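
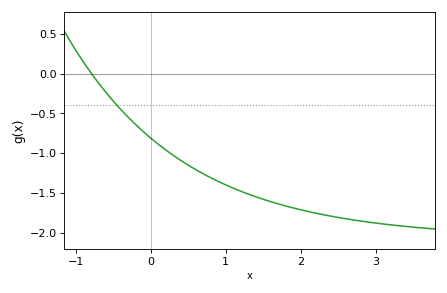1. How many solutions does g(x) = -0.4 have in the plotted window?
1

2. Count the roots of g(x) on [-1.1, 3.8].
1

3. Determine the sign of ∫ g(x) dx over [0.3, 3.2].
negative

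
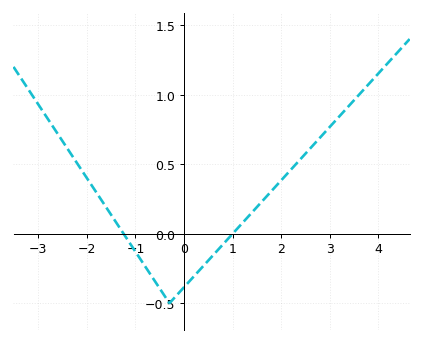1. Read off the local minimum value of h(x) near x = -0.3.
-0.499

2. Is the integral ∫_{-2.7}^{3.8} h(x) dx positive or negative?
positive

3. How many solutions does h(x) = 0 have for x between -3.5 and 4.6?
2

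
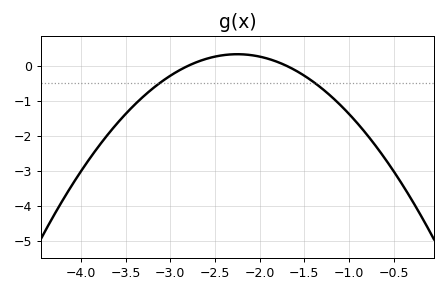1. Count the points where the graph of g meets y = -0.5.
2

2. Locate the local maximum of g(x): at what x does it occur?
-2.2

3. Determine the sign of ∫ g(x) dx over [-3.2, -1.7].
positive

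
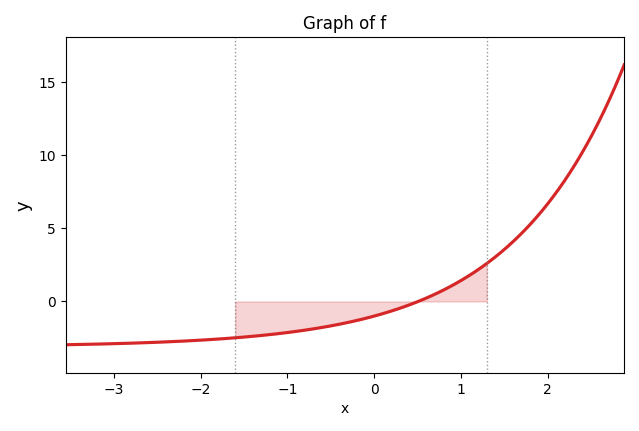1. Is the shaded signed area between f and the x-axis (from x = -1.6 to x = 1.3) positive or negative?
negative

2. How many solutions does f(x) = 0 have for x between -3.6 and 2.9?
1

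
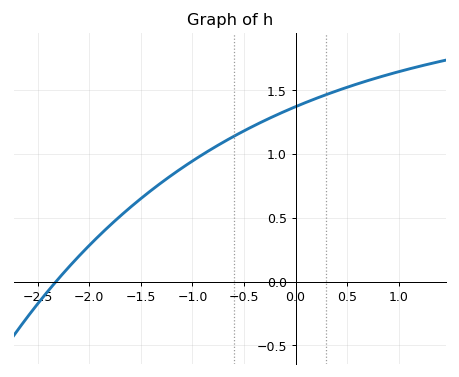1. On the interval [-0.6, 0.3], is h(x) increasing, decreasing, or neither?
increasing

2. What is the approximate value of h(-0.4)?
1.2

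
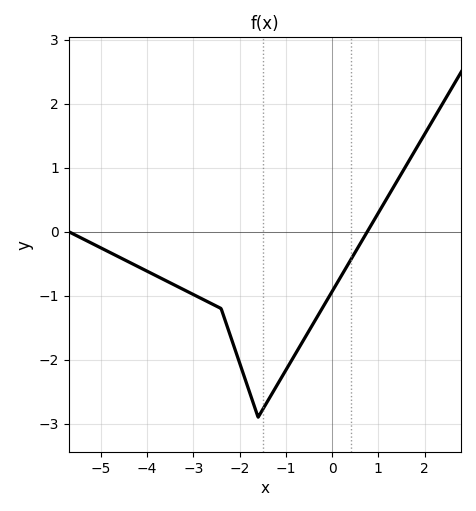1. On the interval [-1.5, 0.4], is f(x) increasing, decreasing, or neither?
increasing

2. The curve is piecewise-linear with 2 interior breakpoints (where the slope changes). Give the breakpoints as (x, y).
(-2.4, -1.2); (-1.6, -2.9)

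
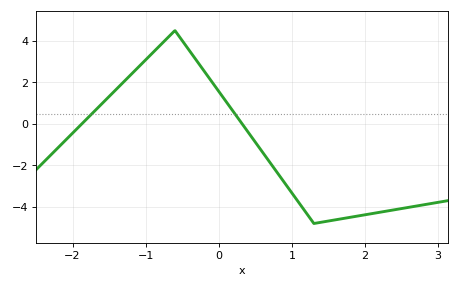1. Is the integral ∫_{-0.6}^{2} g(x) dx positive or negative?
negative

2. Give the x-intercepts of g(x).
-1.9, 0.3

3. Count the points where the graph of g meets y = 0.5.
2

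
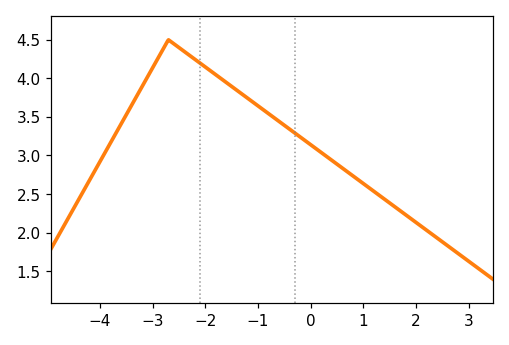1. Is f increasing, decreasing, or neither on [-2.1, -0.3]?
decreasing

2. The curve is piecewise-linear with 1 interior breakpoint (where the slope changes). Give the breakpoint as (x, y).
(-2.7, 4.5)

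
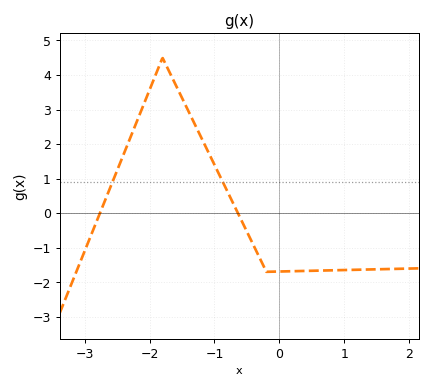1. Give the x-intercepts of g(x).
-2.76, -0.639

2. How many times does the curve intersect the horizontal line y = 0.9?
2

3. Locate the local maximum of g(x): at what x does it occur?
-1.8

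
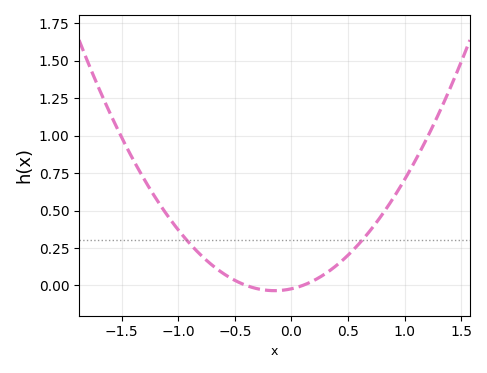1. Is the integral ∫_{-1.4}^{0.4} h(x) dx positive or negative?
positive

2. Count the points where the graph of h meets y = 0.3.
2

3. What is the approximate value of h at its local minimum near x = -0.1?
-0.035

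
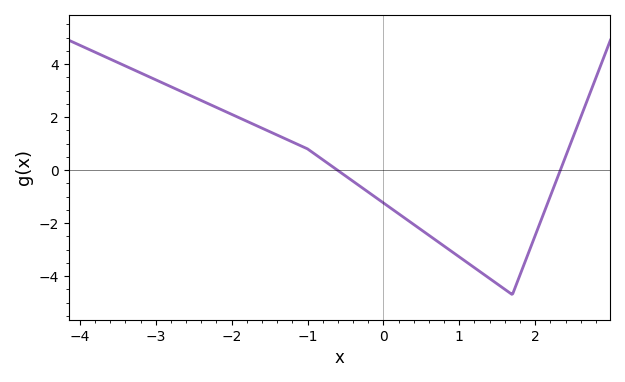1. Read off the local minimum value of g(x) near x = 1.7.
-4.6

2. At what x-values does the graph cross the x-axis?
-0.6, 2.3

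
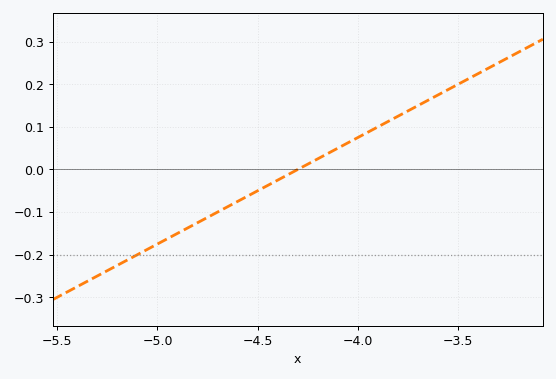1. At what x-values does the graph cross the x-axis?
-4.3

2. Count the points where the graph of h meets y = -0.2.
1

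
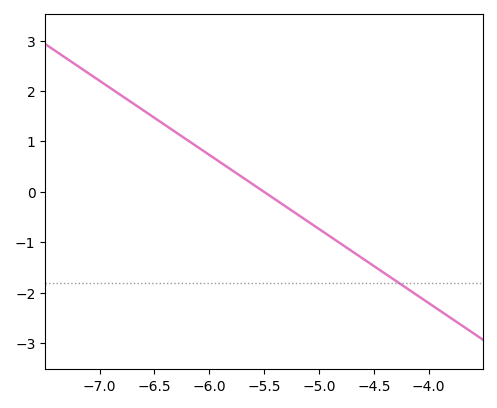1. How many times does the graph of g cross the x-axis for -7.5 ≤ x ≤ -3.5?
1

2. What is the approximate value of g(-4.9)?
-0.9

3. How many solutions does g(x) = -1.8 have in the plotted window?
1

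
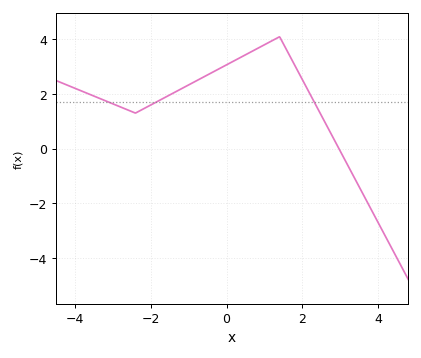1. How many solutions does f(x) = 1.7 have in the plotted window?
3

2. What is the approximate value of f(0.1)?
3.2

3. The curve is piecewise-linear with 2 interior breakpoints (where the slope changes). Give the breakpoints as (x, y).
(-2.4, 1.3); (1.4, 4.1)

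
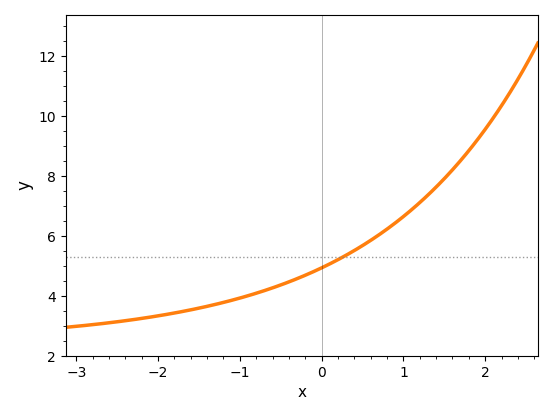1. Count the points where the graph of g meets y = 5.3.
1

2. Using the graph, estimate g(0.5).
5.67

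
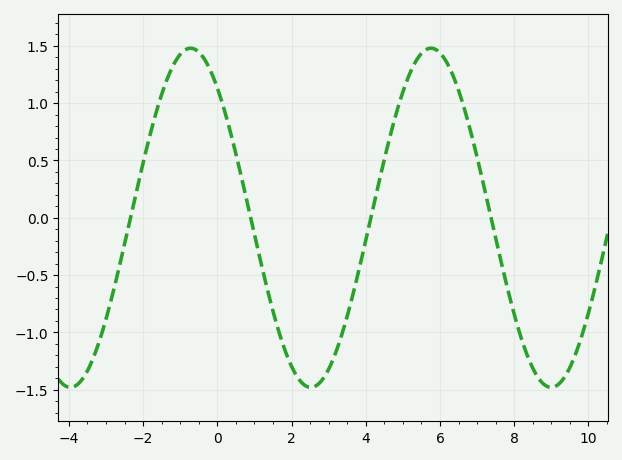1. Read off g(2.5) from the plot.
-1.5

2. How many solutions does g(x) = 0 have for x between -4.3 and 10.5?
4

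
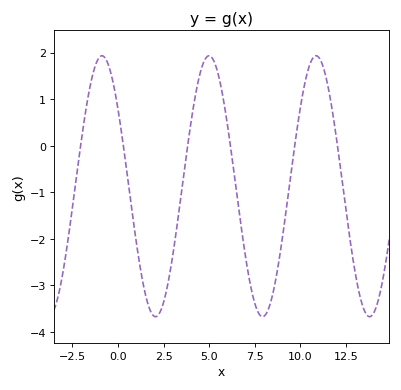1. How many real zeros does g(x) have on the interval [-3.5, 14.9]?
6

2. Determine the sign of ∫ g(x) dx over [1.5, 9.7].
negative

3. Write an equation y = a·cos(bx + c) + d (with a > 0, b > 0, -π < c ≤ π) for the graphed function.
y = 2.8cos(1.07x + 0.942) - 0.87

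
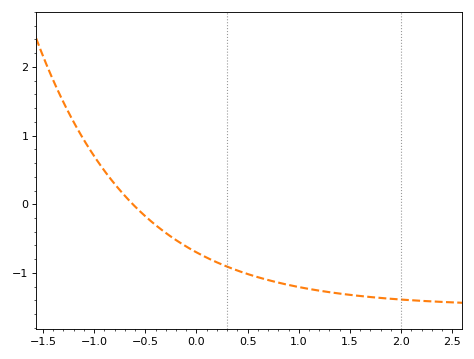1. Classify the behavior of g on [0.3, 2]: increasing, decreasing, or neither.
decreasing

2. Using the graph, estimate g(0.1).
-0.777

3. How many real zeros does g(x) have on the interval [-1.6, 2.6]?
1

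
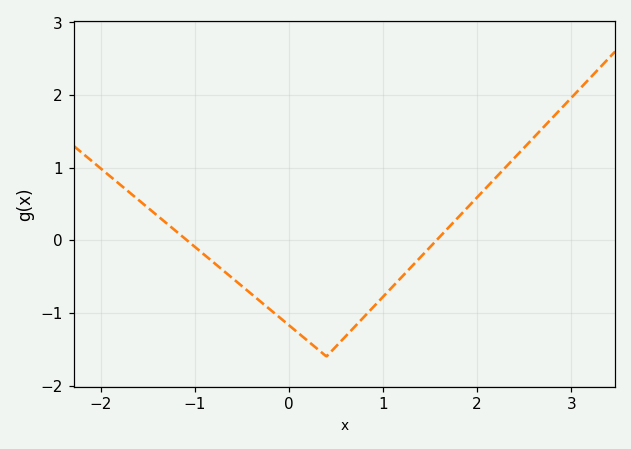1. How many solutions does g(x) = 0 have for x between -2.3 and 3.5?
2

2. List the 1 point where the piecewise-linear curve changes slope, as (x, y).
(0.4, -1.6)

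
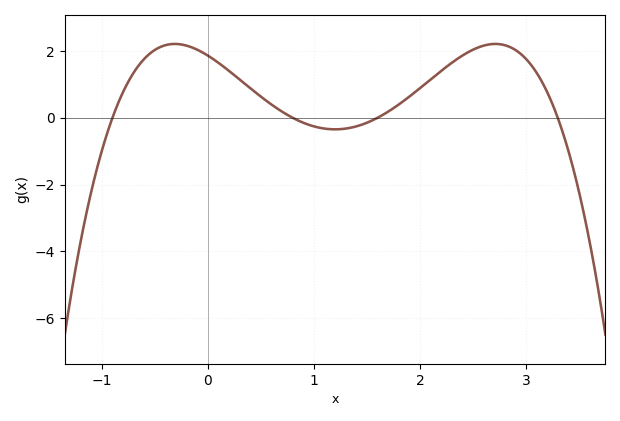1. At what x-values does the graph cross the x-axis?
-0.9, 0.8, 1.6, 3.3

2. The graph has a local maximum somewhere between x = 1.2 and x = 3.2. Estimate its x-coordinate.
2.71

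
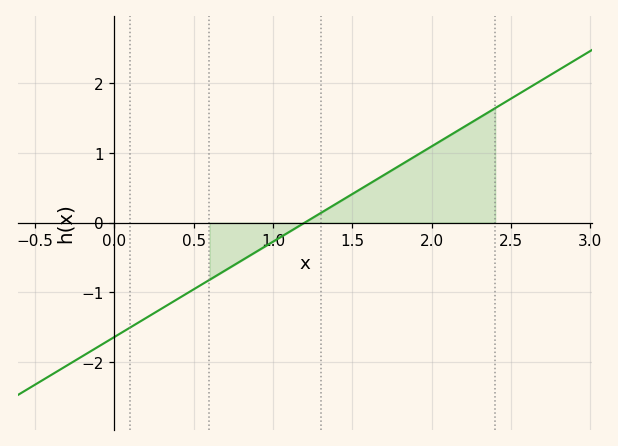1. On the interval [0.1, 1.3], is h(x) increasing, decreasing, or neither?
increasing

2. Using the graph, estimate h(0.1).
-1.51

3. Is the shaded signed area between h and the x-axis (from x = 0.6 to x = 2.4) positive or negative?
positive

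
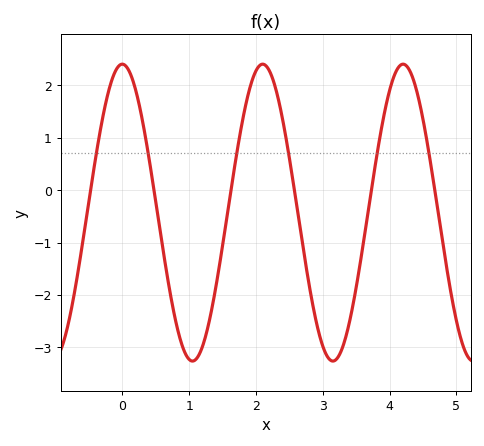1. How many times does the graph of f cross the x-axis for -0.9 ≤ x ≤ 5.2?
6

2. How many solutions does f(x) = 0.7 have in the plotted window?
6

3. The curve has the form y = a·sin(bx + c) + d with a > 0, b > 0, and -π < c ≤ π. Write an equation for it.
y = 2.83sin(3x + 1.6) - 0.43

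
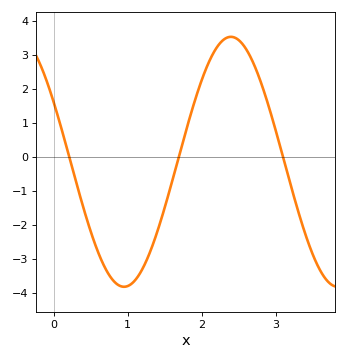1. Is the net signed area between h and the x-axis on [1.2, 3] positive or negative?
positive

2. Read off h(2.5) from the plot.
3.44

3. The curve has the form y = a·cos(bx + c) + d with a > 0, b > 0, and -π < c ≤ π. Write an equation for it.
y = 3.68cos(2.18x + 1.07) - 0.14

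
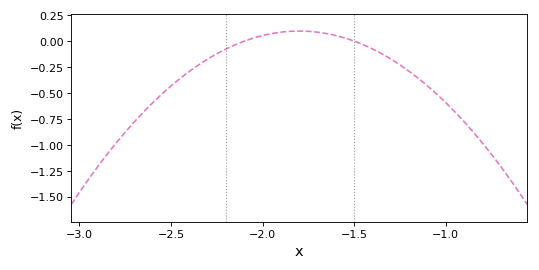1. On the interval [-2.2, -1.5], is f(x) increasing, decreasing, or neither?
neither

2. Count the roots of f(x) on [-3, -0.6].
2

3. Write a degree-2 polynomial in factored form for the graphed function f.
y = -1.08(x + 2.1)(x + 1.5)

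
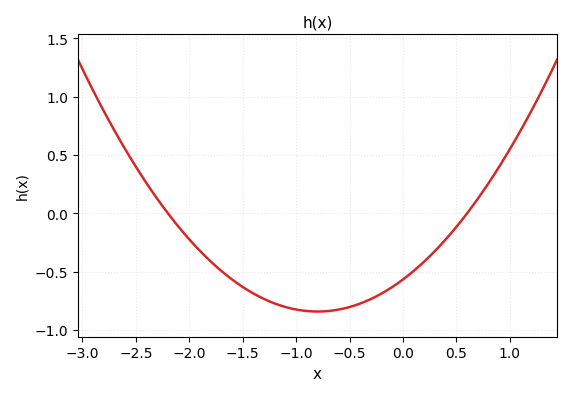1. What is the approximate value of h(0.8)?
0.25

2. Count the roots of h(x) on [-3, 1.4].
2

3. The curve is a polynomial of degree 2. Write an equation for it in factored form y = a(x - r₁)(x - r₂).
y = 0.43(x + 2.2)(x - 0.6)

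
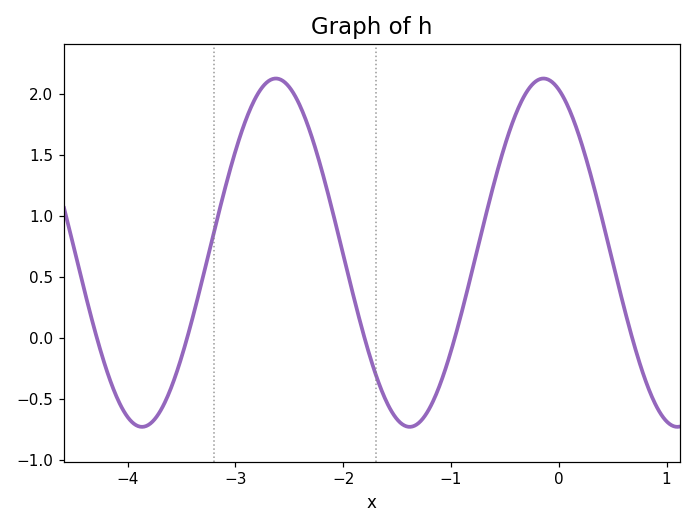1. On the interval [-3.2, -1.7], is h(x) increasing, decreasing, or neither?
neither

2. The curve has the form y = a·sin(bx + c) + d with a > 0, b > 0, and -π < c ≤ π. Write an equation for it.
y = 1.43sin(2.53x + 1.93) + 0.7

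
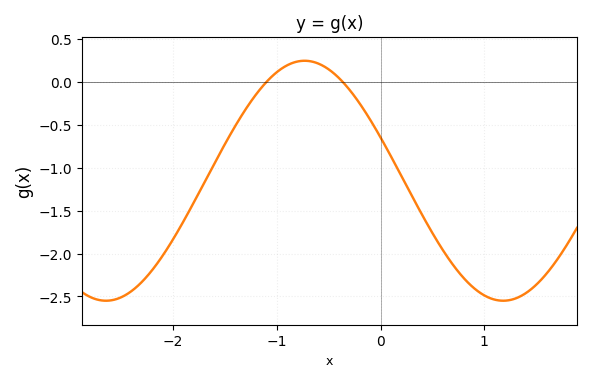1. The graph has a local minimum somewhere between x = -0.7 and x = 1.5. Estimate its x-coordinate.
1.18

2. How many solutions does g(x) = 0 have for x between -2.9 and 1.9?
2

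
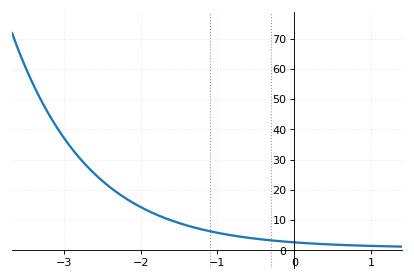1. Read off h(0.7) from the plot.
2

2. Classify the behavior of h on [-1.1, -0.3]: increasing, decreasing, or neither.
decreasing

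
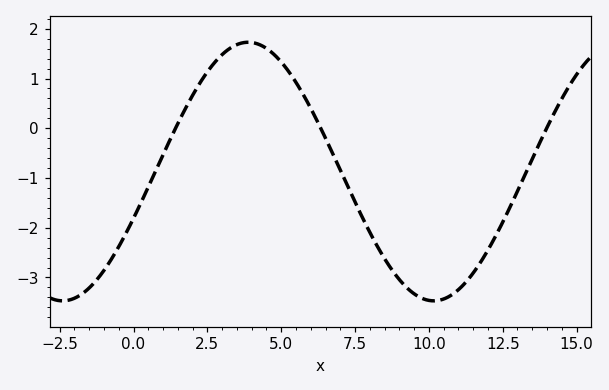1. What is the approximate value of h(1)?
-0.531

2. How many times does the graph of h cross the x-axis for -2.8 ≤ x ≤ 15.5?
3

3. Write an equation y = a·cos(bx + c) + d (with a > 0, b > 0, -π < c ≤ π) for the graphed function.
y = 2.6cos(0.5x - 1.94) - 0.87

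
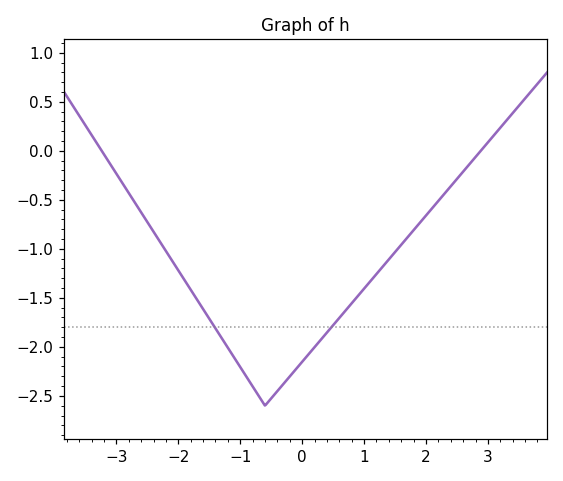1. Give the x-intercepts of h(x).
-3.24, 2.88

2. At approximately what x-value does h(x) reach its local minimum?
-0.6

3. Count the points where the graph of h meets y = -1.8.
2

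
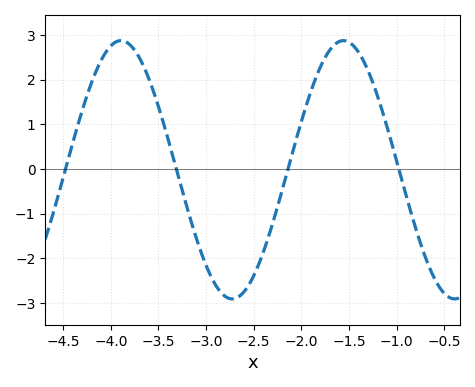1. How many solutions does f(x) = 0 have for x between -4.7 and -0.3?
4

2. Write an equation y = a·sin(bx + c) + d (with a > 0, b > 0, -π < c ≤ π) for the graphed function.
y = 2.89sin(2.69x - 0.522) - 0.02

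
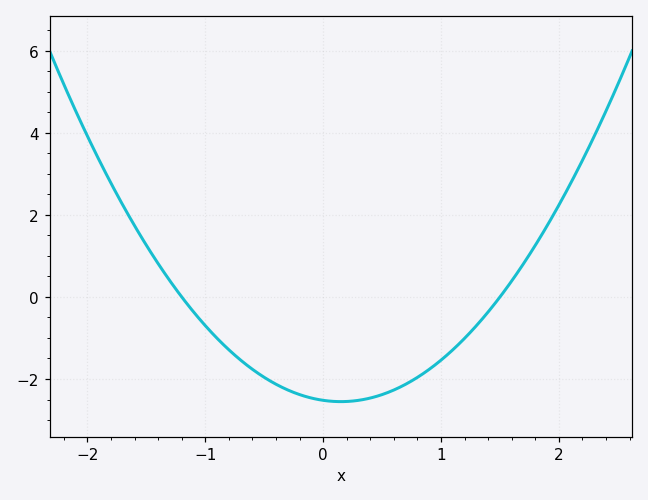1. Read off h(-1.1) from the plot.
-0.364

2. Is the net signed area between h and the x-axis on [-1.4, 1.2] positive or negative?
negative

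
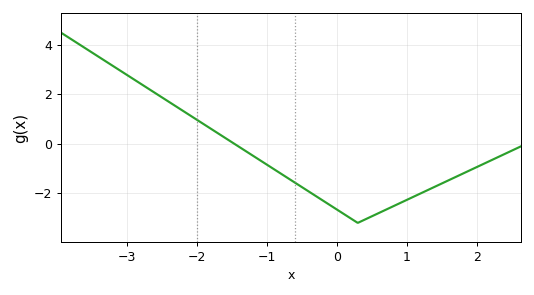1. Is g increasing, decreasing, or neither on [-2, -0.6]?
decreasing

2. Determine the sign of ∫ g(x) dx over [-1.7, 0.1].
negative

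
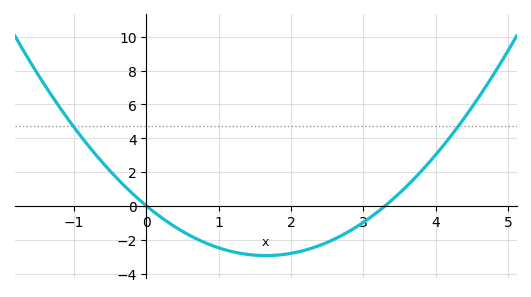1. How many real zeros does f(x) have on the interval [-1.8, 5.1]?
2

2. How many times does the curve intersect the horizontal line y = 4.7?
2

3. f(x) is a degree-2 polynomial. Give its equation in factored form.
y = 1.08(x - 0)(x - 3.3)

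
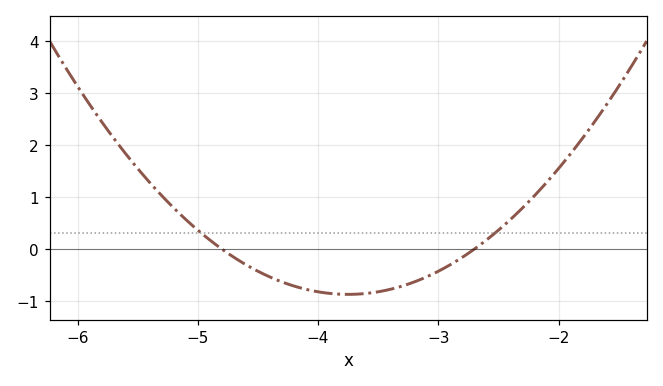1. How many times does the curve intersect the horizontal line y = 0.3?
2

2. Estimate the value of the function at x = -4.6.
-0.3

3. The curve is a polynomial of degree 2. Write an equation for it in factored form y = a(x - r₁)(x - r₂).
y = 0.79(x + 4.8)(x + 2.7)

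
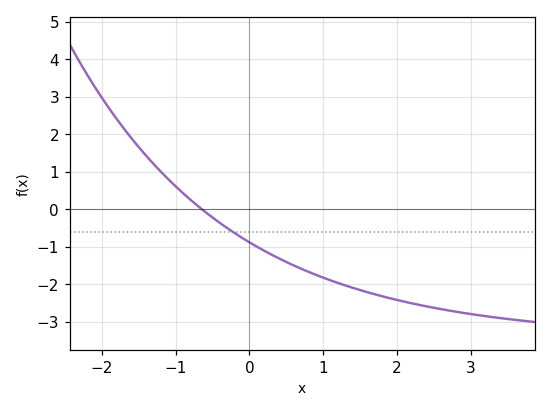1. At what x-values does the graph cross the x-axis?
-0.642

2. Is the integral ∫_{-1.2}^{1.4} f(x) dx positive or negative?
negative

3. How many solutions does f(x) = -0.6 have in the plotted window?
1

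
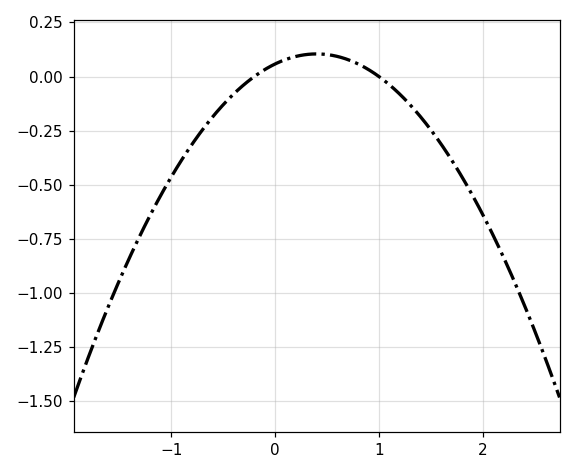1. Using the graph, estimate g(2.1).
-0.74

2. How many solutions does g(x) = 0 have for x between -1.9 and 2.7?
2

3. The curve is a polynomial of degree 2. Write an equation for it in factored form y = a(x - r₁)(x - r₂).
y = -0.29(x + 0.2)(x - 1)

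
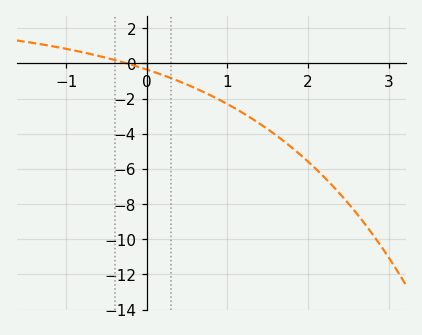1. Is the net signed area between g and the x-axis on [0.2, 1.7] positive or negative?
negative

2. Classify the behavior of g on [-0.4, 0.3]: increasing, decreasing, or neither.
decreasing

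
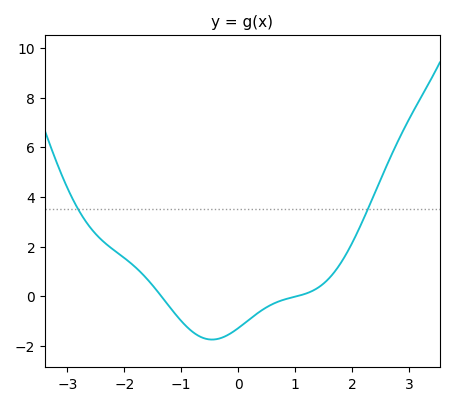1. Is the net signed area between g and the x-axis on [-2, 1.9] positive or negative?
negative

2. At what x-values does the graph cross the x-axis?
-1.35, 1.03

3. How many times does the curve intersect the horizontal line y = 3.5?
2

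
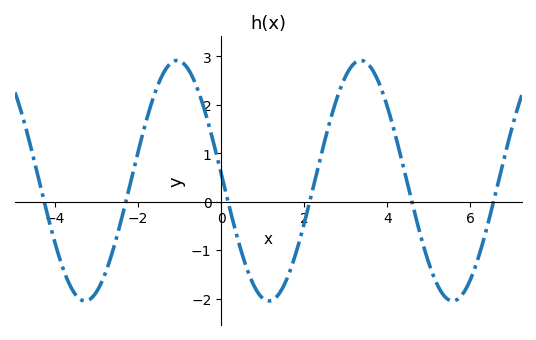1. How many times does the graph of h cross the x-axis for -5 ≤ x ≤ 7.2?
6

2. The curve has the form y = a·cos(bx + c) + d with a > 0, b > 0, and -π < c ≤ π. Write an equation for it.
y = 2.48cos(1.42x + 1.51) + 0.43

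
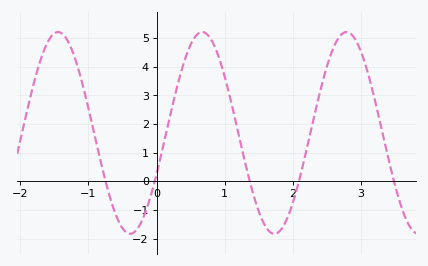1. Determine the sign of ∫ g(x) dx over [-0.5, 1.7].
positive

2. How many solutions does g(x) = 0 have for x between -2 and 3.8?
5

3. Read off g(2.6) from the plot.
4.69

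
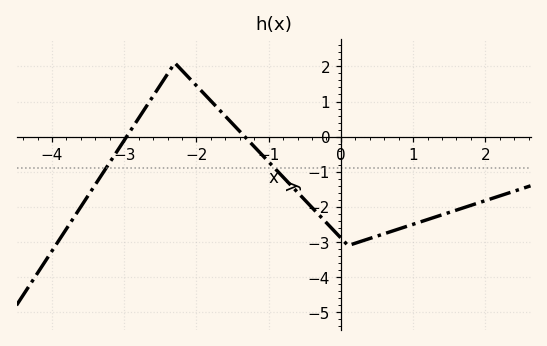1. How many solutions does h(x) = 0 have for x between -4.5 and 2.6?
2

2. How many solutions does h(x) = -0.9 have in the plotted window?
2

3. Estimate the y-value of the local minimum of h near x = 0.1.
-3.1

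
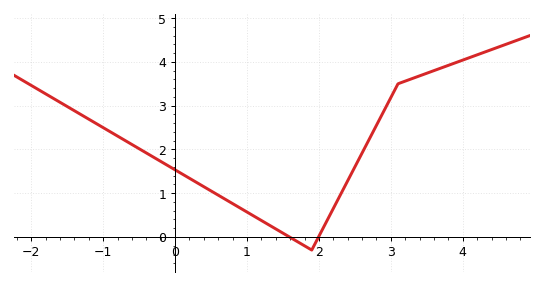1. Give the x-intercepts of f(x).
1.59, 1.99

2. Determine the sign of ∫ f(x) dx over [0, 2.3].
positive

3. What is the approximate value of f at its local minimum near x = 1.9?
-0.3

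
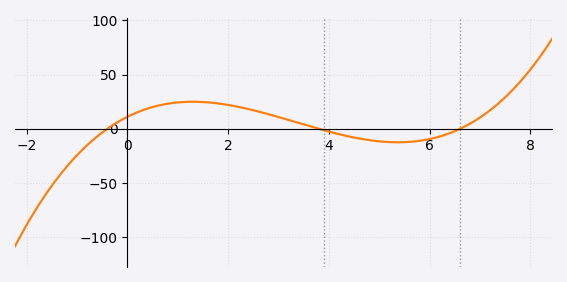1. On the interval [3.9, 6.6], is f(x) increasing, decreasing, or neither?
neither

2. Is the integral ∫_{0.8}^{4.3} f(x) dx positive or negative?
positive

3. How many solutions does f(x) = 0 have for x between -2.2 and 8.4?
3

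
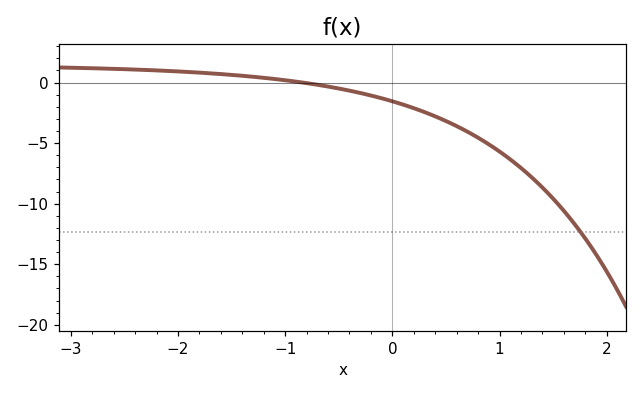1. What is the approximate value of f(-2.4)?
1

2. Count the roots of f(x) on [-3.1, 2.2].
1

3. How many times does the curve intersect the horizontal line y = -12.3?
1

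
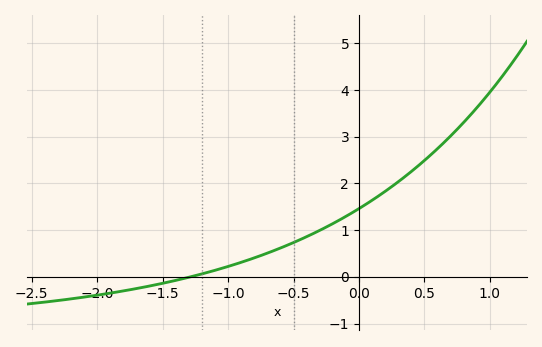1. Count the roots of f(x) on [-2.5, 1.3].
1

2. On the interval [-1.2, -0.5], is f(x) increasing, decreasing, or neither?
increasing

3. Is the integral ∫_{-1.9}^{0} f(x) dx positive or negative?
positive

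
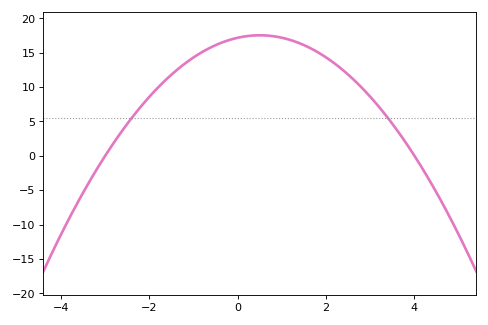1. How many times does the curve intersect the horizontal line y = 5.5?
2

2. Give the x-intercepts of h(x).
-3, 4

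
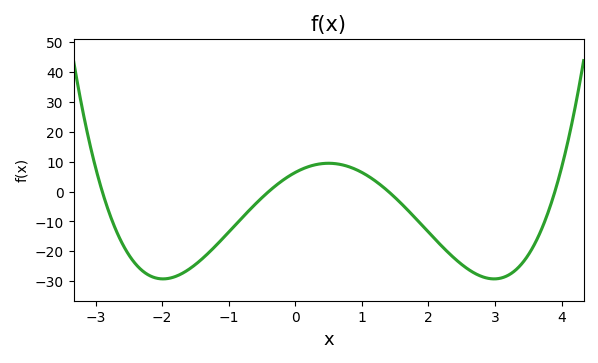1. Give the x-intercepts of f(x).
-2.9, -0.4, 1.4, 3.9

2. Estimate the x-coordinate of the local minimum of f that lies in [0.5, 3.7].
2.99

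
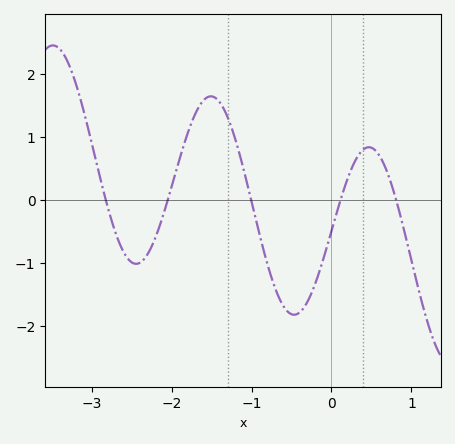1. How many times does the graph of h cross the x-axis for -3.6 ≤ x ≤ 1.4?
5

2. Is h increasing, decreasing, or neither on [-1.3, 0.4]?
neither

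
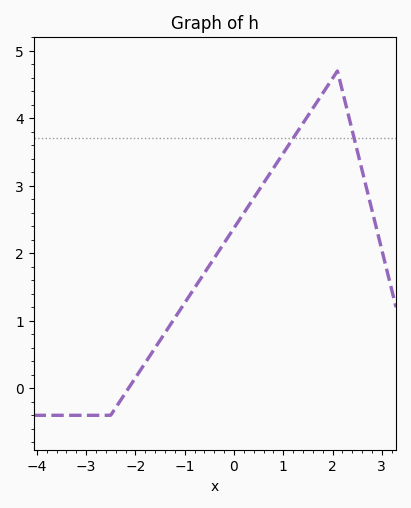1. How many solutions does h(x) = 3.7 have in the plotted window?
2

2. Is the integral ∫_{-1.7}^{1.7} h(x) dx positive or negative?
positive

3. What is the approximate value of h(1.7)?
4.3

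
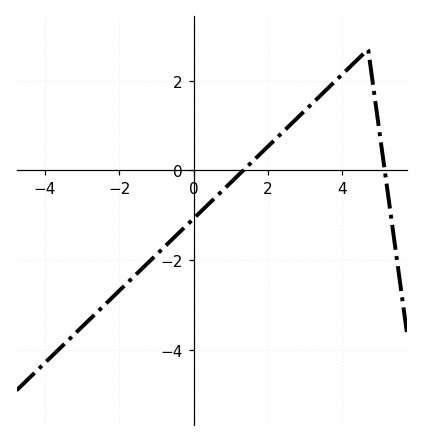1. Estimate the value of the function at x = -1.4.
-2.2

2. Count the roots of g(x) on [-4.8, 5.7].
2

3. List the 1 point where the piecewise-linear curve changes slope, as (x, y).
(4.7, 2.7)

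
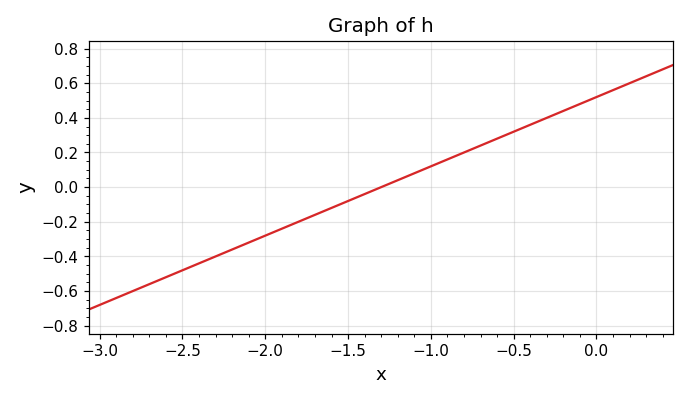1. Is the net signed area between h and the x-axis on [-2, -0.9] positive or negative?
negative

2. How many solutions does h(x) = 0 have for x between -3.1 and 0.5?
1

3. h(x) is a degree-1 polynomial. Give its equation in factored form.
y = 0.4(x + 1.3)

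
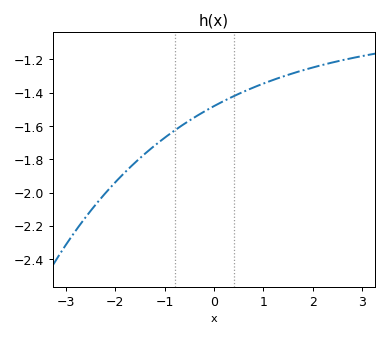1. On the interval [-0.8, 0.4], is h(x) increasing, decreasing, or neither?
increasing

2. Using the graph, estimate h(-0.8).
-1.62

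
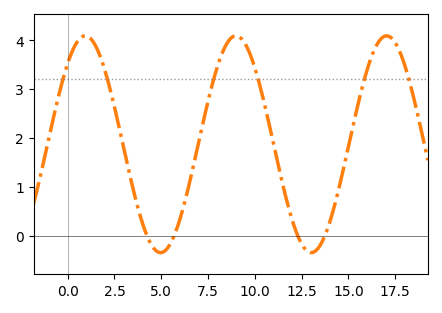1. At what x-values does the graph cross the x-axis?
4.23, 5.69, 12.3, 13.7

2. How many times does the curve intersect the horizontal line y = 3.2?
6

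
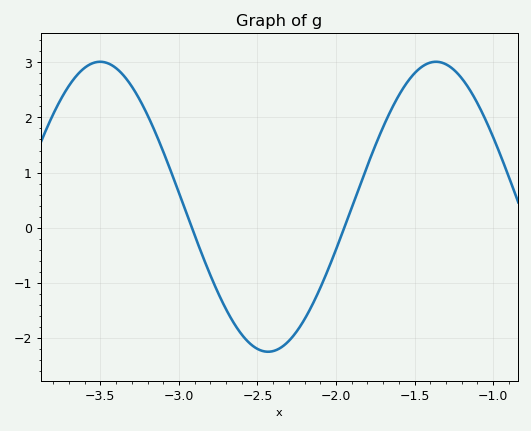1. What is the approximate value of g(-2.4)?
-2.2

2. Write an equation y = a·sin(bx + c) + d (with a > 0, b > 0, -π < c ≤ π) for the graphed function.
y = 2.63sin(2.9x - 0.7) + 0.38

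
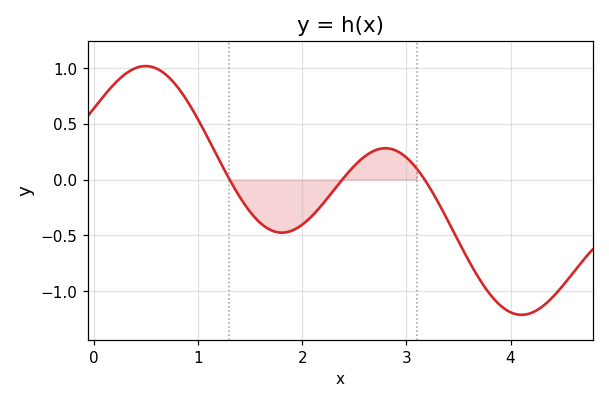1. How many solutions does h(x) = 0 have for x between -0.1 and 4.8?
3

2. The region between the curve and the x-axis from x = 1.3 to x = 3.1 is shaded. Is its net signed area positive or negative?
negative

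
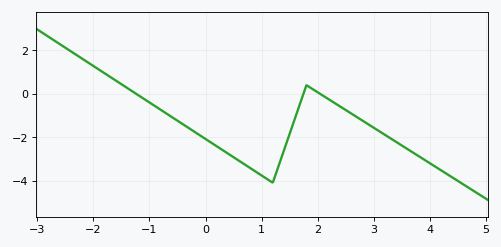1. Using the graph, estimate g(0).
-2.08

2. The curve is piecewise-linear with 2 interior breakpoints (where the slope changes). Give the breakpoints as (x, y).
(1.2, -4.1); (1.8, 0.4)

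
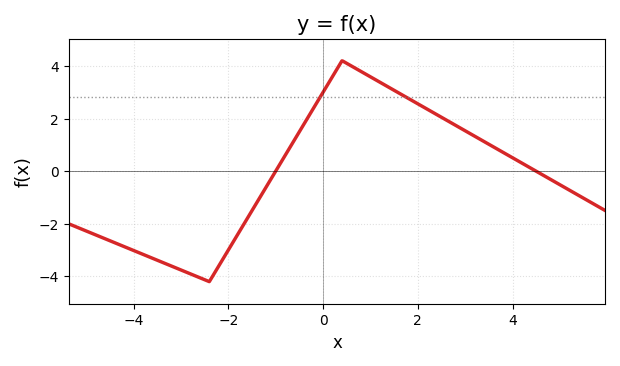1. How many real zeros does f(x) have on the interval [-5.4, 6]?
2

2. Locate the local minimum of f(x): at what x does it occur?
-2.4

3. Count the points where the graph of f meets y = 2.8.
2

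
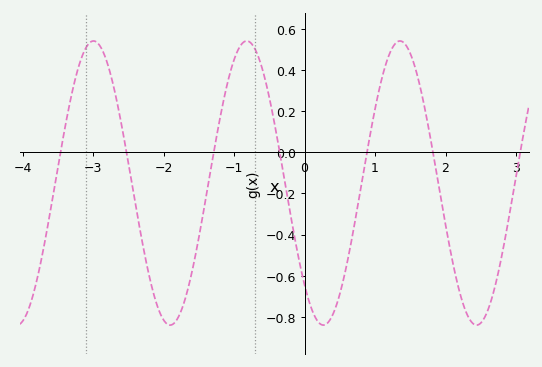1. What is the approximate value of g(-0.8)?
0.539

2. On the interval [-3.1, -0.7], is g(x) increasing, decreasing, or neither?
neither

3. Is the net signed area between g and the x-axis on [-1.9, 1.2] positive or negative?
negative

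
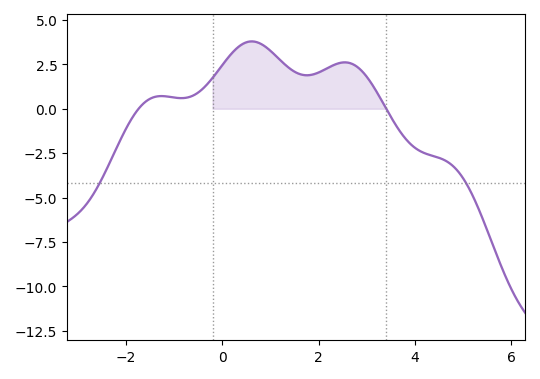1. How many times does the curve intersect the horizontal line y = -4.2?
2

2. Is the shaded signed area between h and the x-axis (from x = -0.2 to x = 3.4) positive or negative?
positive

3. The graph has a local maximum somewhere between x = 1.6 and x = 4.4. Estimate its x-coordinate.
2.6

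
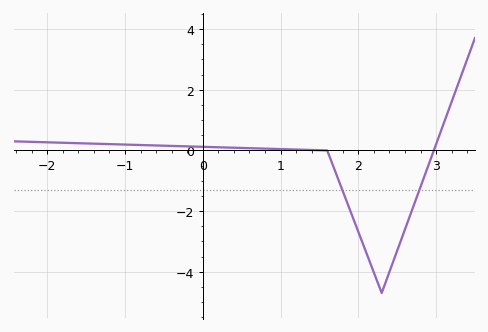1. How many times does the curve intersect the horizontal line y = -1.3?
2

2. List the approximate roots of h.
1.6, 2.97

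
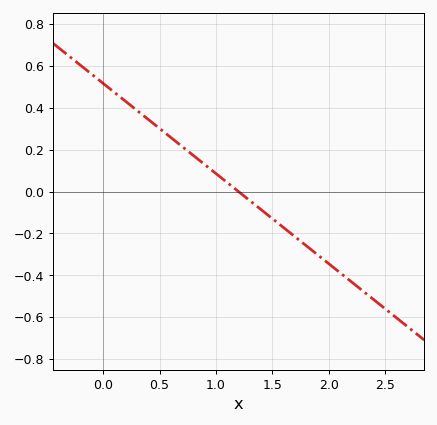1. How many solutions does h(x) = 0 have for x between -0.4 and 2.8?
1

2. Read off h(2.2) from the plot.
-0.44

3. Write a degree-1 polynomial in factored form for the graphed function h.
y = -0.43(x - 1.2)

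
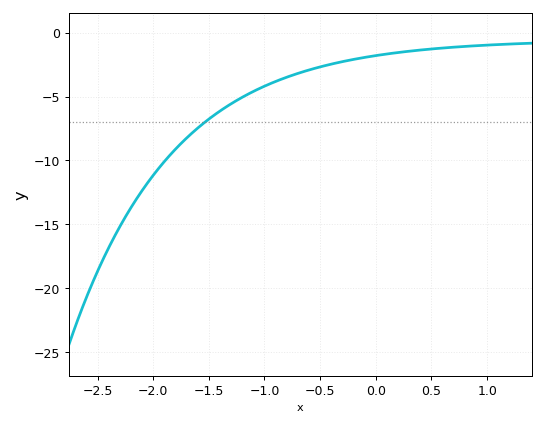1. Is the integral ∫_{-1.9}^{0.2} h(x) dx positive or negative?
negative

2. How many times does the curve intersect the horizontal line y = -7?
1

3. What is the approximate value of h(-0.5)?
-2.67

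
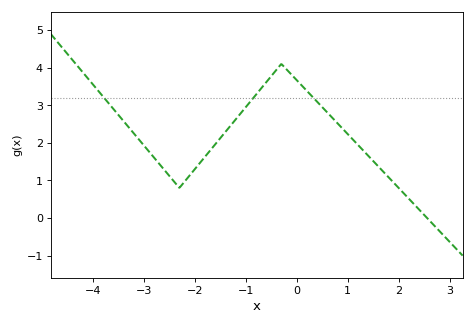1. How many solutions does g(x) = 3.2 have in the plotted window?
3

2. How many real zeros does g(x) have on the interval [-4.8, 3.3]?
1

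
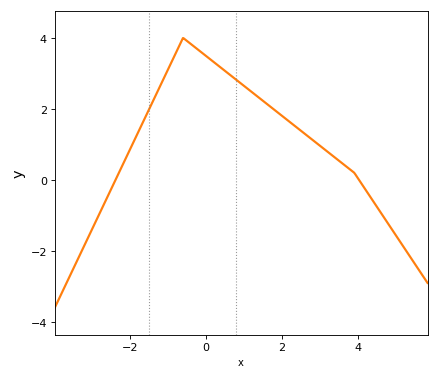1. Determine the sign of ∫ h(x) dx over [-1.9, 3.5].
positive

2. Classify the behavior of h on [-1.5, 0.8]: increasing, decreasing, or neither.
neither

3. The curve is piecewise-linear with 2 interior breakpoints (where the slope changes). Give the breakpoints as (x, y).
(-0.6, 4); (3.9, 0.2)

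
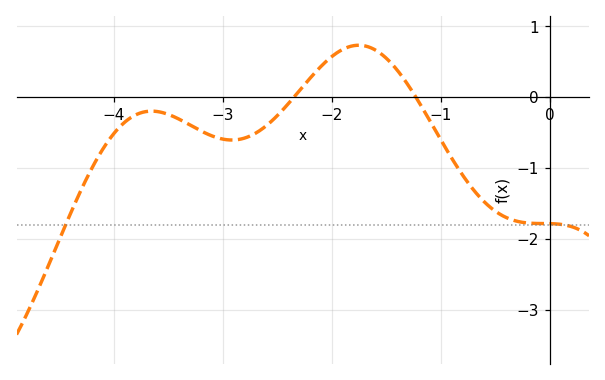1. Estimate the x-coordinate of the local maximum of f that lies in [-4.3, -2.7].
-3.65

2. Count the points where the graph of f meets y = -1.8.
2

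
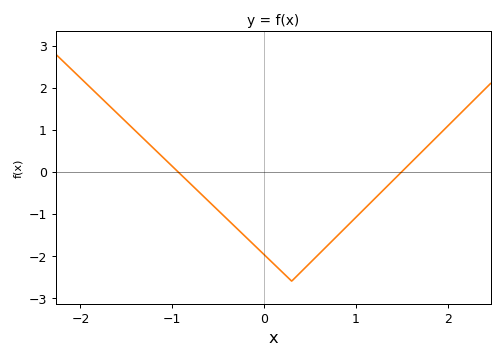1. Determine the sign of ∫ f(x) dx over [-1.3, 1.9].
negative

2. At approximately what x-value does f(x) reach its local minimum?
0.301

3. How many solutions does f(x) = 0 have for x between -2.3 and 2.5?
2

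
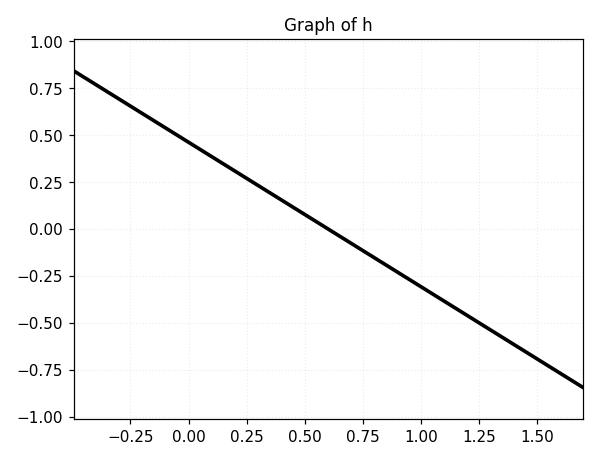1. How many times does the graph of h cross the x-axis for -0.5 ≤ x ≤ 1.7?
1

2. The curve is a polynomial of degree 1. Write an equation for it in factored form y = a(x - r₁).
y = -0.77(x - 0.6)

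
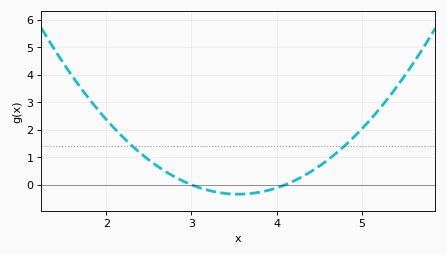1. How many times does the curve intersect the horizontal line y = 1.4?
2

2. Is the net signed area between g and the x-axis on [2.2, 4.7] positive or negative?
positive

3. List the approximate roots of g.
3, 4.1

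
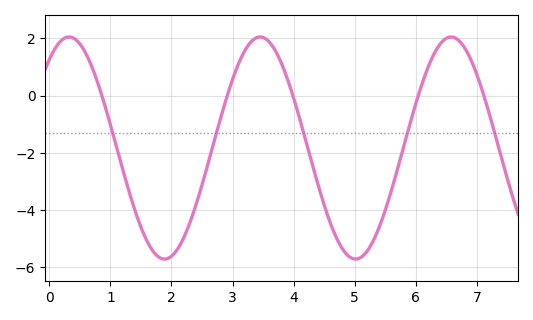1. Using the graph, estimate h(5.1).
-5.65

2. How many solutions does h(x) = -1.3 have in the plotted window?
5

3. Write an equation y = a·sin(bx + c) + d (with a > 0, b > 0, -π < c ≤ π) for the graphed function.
y = 3.88sin(2.01x + 0.92) - 1.83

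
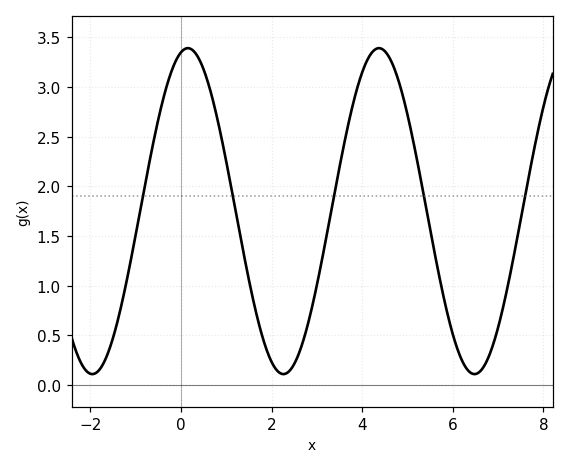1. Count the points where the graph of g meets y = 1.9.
5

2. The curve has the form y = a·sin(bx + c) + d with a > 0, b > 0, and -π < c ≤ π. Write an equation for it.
y = 1.64sin(1.49x + 1.34) + 1.75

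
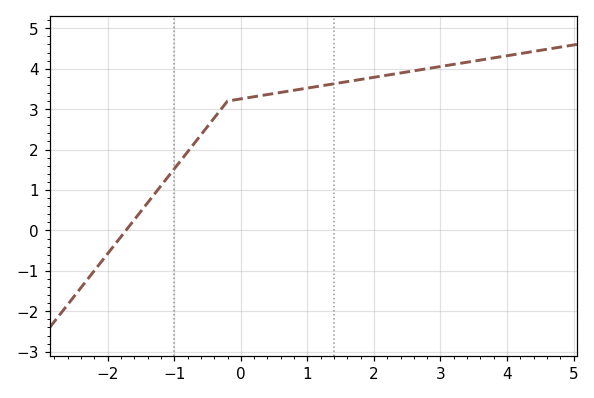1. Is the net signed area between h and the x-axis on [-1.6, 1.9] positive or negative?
positive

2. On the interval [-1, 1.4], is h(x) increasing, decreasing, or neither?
increasing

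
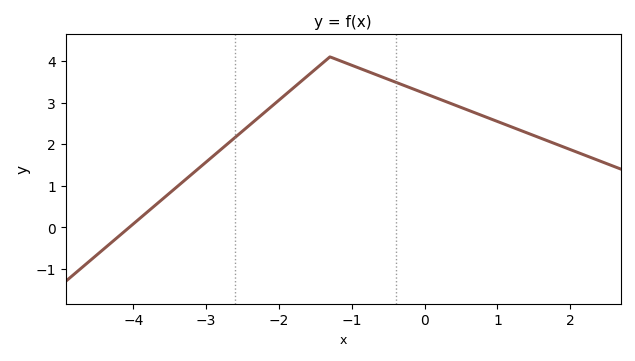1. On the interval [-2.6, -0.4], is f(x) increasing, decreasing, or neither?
neither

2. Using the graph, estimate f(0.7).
2.75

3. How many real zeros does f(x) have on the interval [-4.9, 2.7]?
1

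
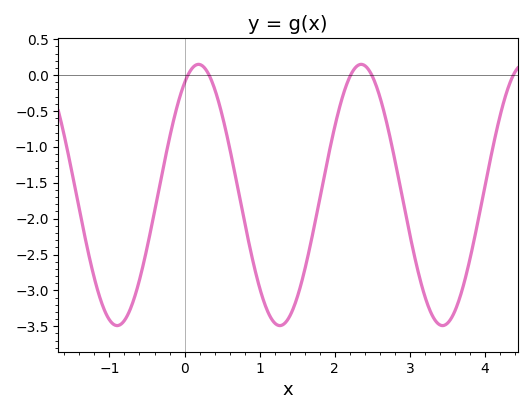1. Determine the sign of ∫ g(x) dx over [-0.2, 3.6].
negative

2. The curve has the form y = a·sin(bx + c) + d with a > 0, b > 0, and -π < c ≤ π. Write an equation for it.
y = 1.82sin(2.9x + 1.03) - 1.67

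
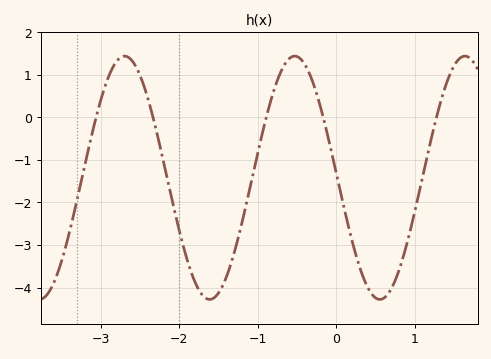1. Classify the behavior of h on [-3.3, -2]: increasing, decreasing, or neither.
neither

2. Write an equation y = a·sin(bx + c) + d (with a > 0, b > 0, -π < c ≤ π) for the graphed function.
y = 2.86sin(2.9x + 3.11) - 1.42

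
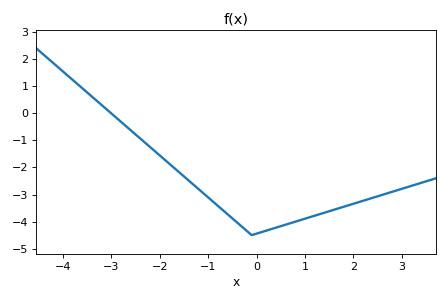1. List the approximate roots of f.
-3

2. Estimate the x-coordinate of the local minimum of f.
0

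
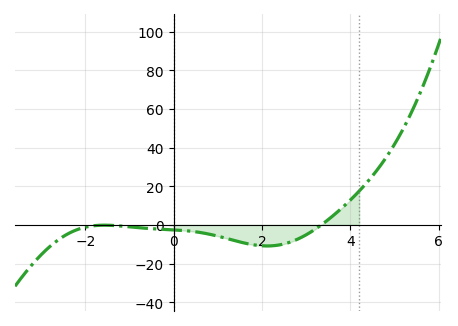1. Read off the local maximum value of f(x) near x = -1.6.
0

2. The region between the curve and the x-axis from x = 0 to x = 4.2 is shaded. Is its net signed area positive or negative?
negative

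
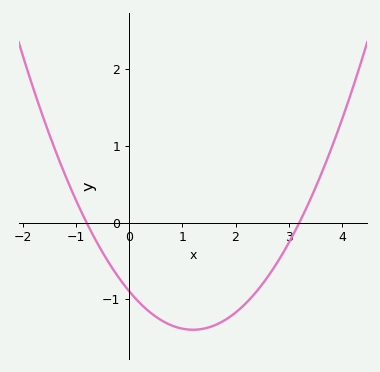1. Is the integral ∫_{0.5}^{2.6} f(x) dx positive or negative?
negative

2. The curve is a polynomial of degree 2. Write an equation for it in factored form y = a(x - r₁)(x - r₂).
y = 0.35(x + 0.8)(x - 3.2)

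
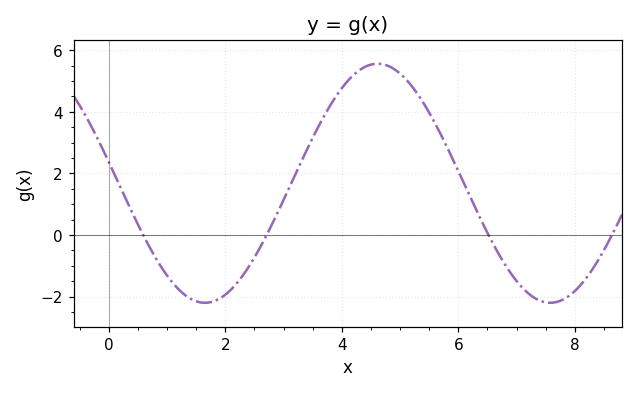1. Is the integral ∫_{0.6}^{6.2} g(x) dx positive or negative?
positive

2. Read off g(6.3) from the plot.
0.85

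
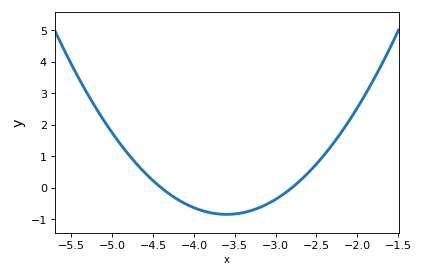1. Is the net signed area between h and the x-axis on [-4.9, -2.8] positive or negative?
negative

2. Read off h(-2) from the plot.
2.5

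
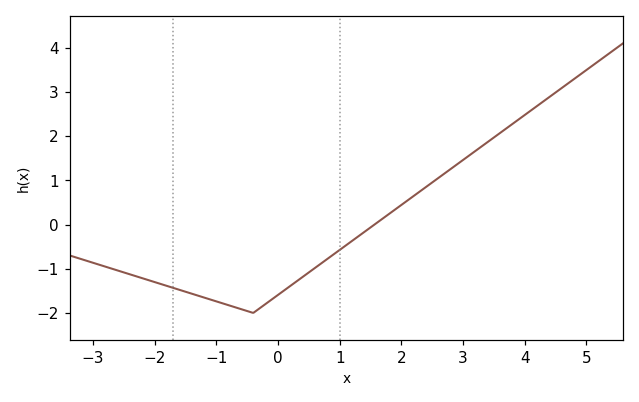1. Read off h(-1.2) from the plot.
-1.65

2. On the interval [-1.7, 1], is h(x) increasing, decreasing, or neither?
neither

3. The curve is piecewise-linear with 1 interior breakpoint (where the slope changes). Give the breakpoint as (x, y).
(-0.4, -2)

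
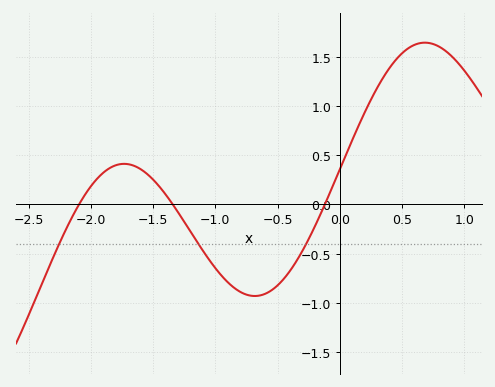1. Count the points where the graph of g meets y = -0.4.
3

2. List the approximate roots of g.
-2.1, -1.34, -0.12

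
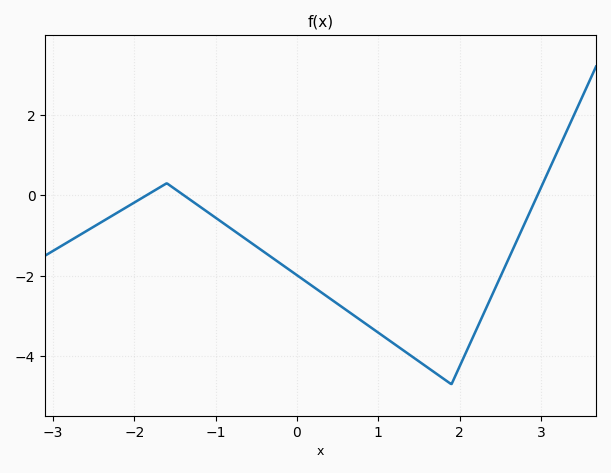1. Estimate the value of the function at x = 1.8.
-4.6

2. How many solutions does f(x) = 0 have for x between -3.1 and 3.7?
3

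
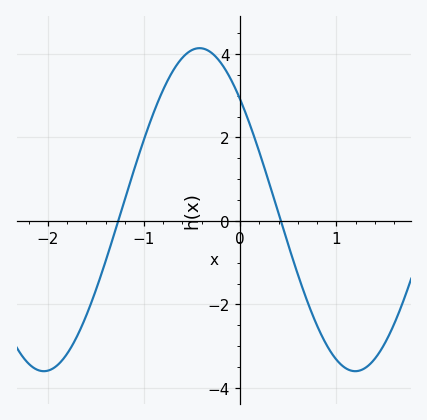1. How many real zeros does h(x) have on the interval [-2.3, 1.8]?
2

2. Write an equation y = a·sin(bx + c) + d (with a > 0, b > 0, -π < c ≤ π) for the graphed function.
y = 3.87sin(1.94x + 2.39) + 0.27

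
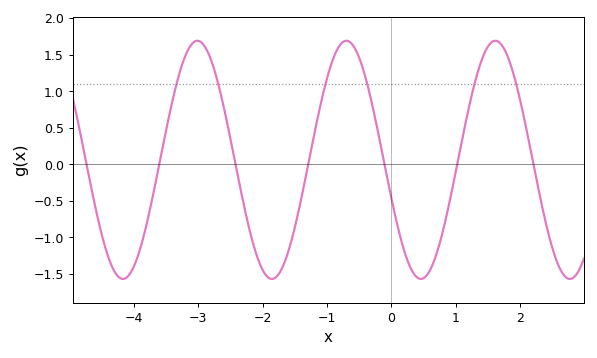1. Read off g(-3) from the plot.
1.7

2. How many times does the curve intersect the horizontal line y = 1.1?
6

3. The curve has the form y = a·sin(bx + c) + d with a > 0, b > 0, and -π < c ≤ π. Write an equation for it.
y = 1.63sin(2.7x - 2.8) + 0.06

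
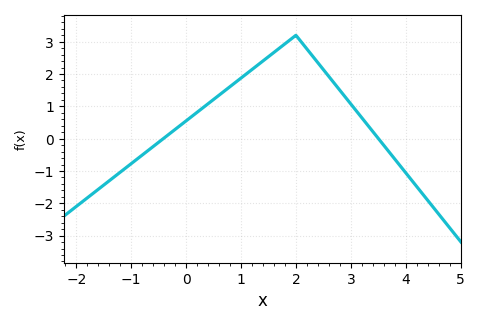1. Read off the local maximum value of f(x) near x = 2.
3.2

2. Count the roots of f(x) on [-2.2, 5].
2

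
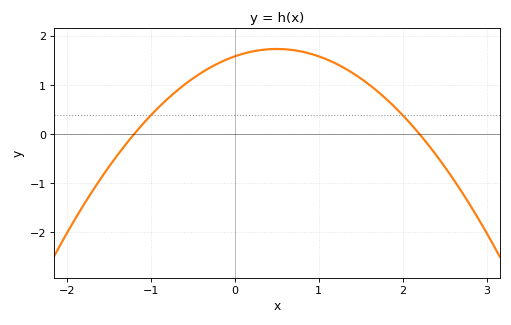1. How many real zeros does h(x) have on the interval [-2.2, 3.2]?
2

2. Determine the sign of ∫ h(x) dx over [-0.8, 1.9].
positive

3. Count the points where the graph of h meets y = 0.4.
2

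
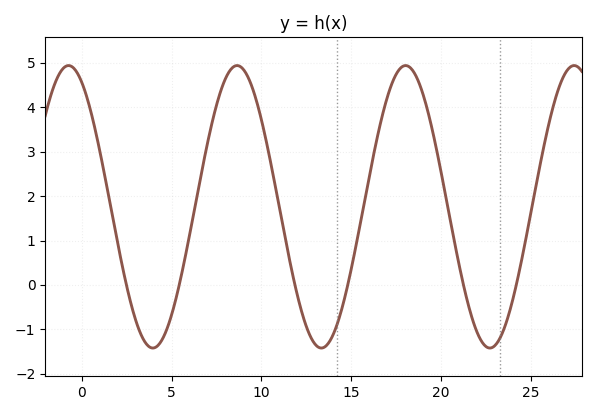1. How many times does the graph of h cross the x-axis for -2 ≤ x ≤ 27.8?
6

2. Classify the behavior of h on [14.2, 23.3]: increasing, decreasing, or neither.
neither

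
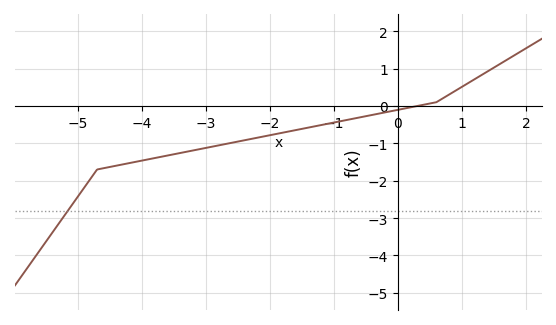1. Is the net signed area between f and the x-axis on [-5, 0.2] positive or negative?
negative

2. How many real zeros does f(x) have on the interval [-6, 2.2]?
1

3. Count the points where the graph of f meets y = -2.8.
1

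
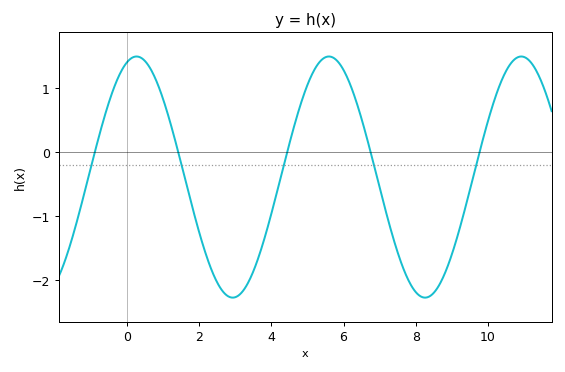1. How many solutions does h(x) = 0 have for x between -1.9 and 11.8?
5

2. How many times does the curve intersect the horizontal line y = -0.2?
5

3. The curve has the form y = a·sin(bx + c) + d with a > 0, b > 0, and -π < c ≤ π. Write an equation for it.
y = 1.88sin(1.2x + 1.3) - 0.39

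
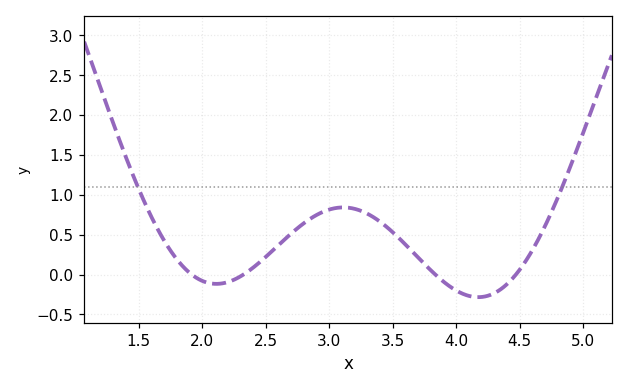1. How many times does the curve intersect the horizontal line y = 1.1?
2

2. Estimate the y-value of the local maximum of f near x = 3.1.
0.85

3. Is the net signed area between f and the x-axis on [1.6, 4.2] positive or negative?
positive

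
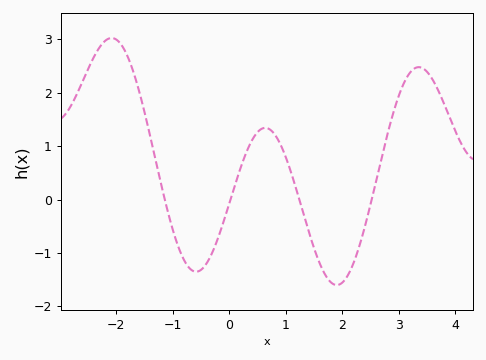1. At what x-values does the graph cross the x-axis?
-1.14, 0.023, 1.24, 2.52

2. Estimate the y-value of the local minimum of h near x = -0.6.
-1.35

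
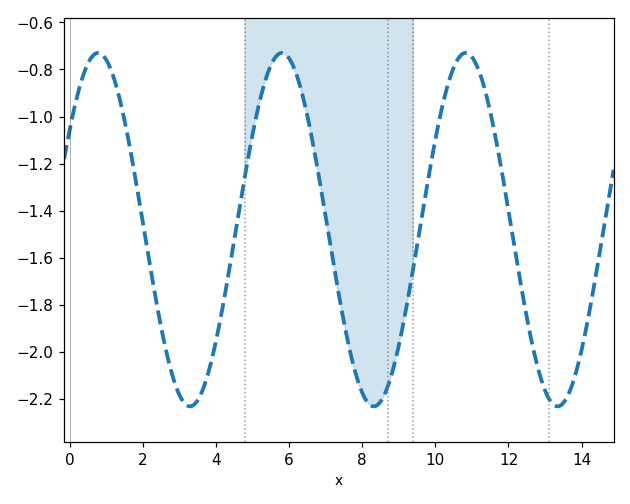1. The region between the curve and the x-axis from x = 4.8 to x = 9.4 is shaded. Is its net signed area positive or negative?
negative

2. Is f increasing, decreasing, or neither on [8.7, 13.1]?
neither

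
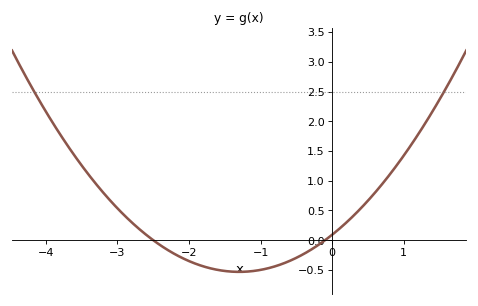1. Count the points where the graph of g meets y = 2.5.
2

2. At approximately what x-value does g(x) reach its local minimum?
-1.3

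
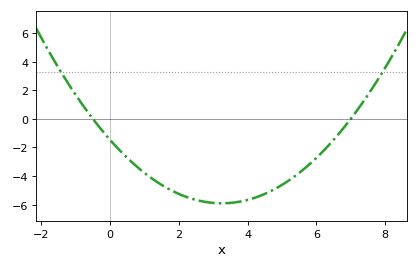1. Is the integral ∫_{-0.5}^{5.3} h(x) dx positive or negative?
negative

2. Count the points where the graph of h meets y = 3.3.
2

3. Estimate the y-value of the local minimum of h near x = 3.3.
-6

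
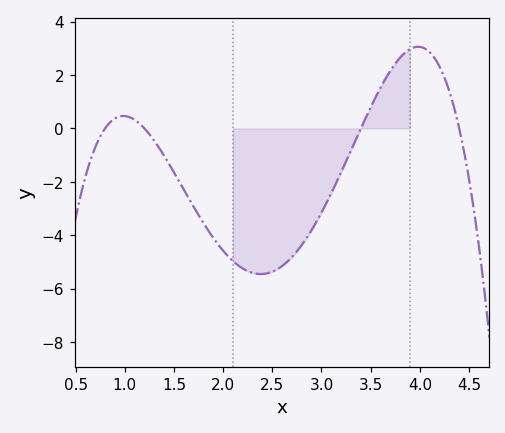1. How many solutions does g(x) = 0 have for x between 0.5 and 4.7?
4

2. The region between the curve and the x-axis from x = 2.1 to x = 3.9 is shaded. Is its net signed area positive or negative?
negative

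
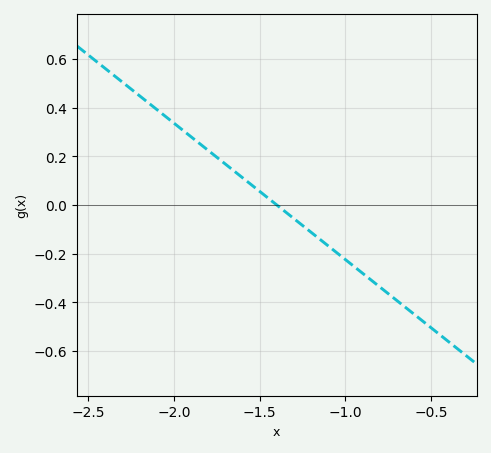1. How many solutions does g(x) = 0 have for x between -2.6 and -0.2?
1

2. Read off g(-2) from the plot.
0.336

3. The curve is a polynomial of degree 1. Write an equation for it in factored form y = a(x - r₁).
y = -0.56(x + 1.4)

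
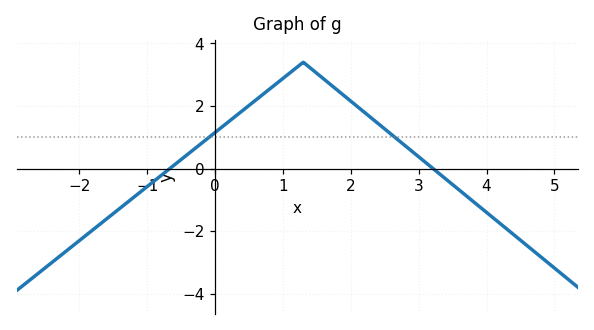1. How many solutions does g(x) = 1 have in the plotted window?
2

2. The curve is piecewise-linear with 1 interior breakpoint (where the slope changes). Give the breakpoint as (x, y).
(1.3, 3.4)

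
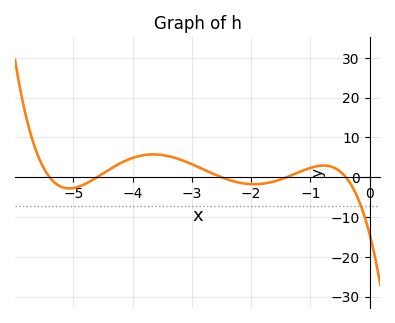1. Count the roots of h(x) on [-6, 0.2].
5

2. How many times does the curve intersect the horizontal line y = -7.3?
1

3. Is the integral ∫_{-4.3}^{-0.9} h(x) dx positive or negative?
positive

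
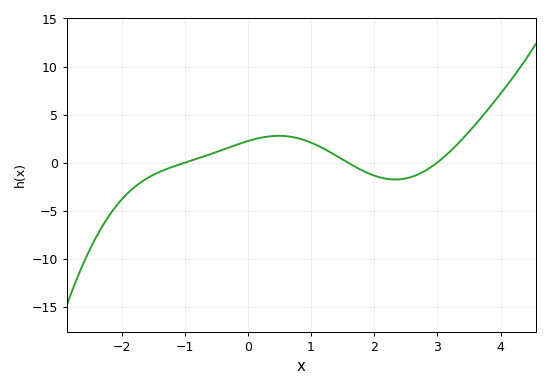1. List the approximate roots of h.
-1.01, 1.59, 2.99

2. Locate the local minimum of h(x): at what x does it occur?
2.33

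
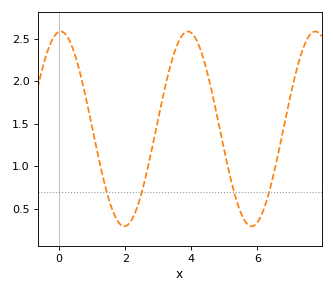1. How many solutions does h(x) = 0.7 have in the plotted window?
4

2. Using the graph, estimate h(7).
1.83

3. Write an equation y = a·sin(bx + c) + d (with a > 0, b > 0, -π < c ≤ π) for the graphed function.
y = 1.15sin(1.63x + 1.5) + 1.44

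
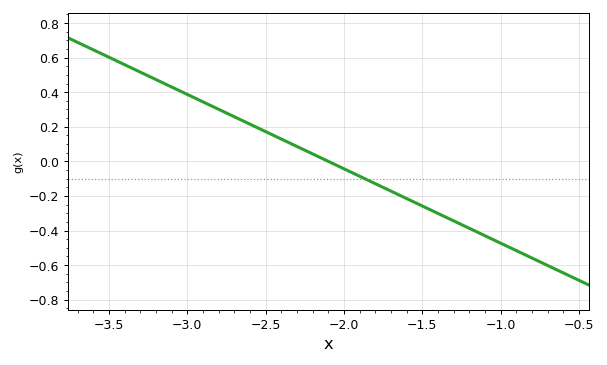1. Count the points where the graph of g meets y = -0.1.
1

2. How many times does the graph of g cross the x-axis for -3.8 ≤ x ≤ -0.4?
1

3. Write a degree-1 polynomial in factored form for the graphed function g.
y = -0.43(x + 2.1)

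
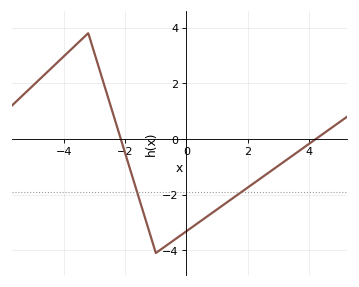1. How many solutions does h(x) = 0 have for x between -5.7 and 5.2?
2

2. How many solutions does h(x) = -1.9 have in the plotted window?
2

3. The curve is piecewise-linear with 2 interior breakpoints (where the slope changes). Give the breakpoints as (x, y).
(-3.2, 3.8); (-1, -4.1)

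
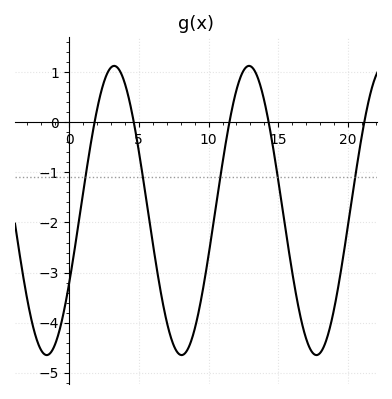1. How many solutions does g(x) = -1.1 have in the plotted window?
5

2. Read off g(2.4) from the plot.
0.715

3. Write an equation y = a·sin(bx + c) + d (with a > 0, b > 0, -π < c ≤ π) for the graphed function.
y = 2.89sin(0.65x - 0.532) - 1.76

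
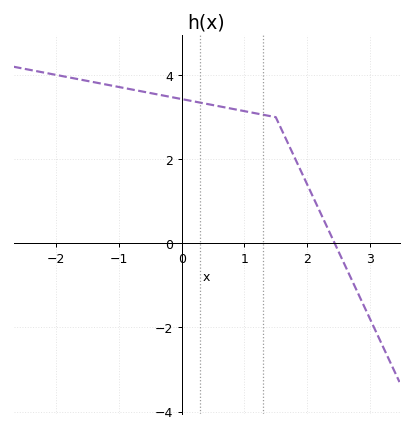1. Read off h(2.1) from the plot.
1.1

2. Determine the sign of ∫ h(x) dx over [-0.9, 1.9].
positive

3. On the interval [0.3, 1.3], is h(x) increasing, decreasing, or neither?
decreasing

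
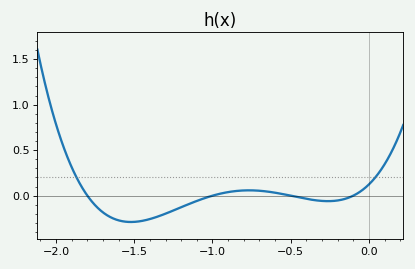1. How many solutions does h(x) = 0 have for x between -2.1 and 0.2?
4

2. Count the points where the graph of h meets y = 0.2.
2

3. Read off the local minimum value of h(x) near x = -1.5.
-0.3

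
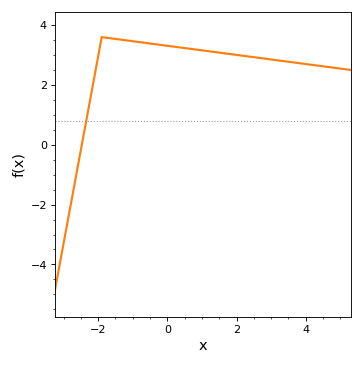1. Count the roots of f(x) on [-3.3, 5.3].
1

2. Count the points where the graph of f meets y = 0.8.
1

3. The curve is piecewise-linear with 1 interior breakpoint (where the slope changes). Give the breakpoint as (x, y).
(-1.9, 3.6)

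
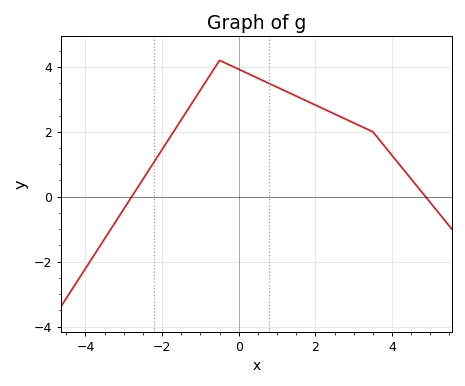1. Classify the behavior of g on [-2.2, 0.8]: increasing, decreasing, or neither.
neither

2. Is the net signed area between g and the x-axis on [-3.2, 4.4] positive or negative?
positive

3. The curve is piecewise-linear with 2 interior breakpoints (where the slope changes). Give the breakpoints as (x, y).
(-0.5, 4.2); (3.5, 2)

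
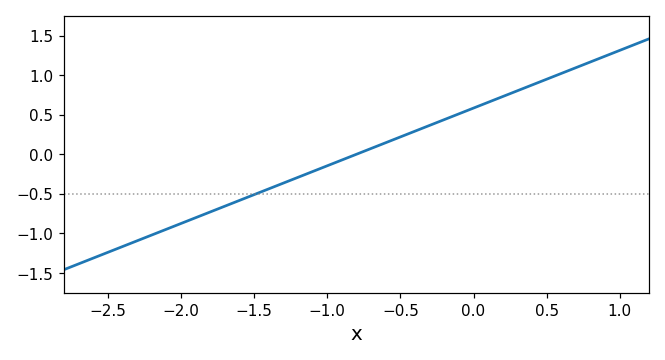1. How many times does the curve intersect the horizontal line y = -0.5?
1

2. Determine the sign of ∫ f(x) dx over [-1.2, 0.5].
positive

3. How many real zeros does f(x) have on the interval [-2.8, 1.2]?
1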